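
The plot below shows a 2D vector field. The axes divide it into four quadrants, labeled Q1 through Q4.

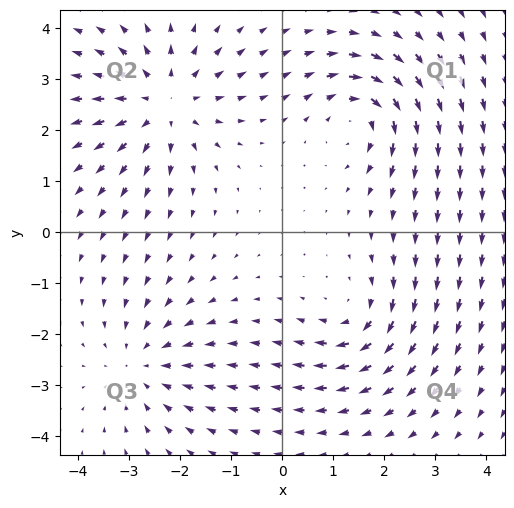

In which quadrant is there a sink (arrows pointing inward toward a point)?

The sink sits at approximately (-2.7, -2.6), which lies in quadrant Q3. The divergence there is about -3, negative as expected for a sink.

Q3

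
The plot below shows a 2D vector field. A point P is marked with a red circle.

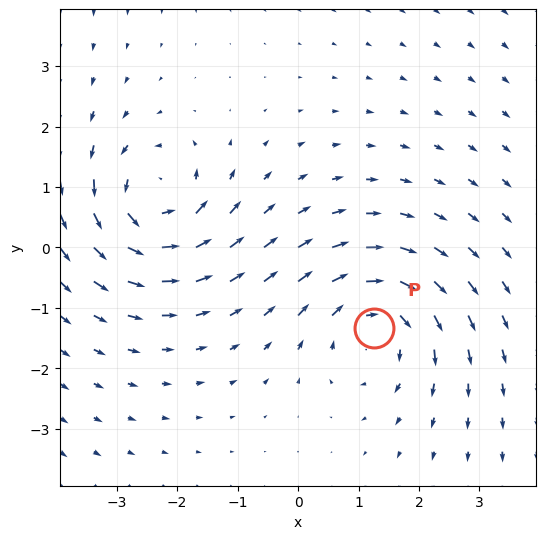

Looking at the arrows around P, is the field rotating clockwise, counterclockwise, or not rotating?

Near P at (1.3, -1.3) the arrows circulate clockwise. The curl (z-component) there is about -4; negative curl means clockwise rotation.

clockwise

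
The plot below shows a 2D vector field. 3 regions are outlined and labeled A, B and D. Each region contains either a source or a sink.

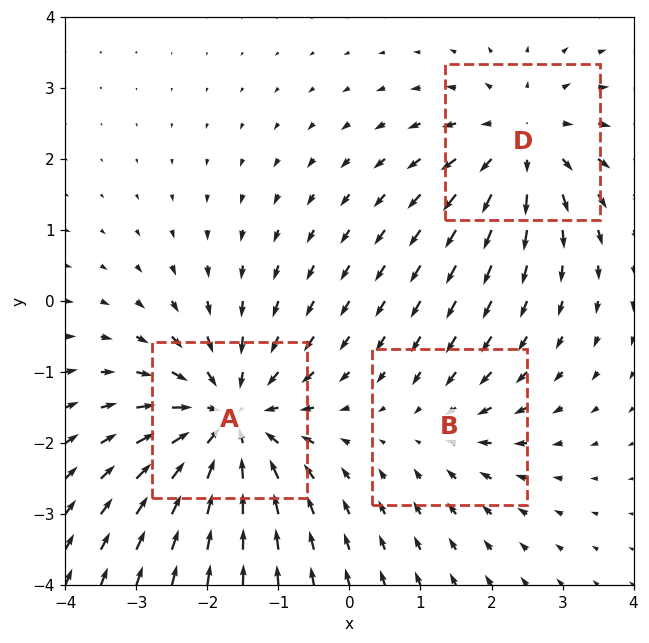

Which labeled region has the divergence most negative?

A

Divergence at each region's feature centre — A: about -5, B: about -2, D: about +4. Region A is most negative.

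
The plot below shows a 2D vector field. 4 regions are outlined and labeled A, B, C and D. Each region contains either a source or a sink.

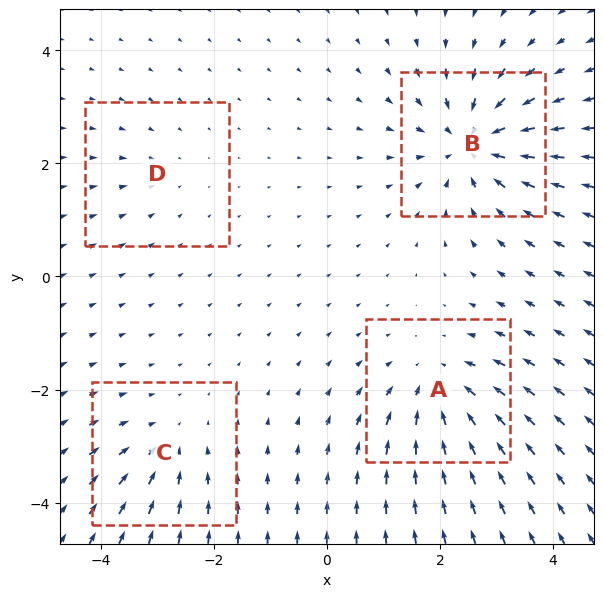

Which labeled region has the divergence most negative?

Divergence at each region's feature centre — A: about -5, B: about -7, C: about -3, D: about -2. Region B is most negative.

B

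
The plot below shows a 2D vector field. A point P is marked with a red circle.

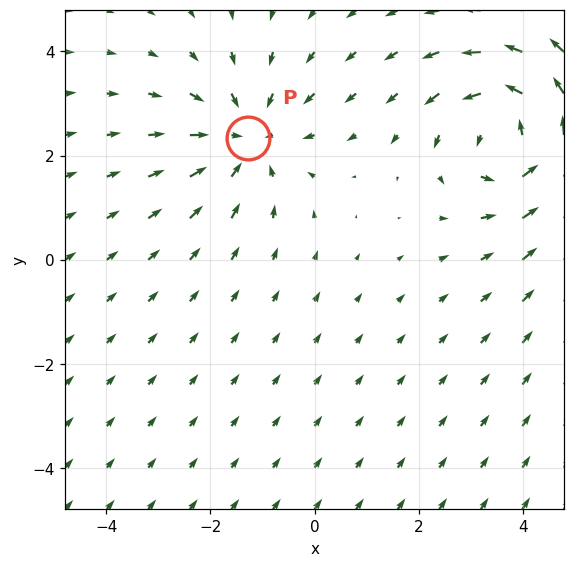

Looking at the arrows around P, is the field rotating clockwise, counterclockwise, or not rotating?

not rotating

Near P at (-1.3, 2.3) the arrows show no circulation. The curl there is ≈0.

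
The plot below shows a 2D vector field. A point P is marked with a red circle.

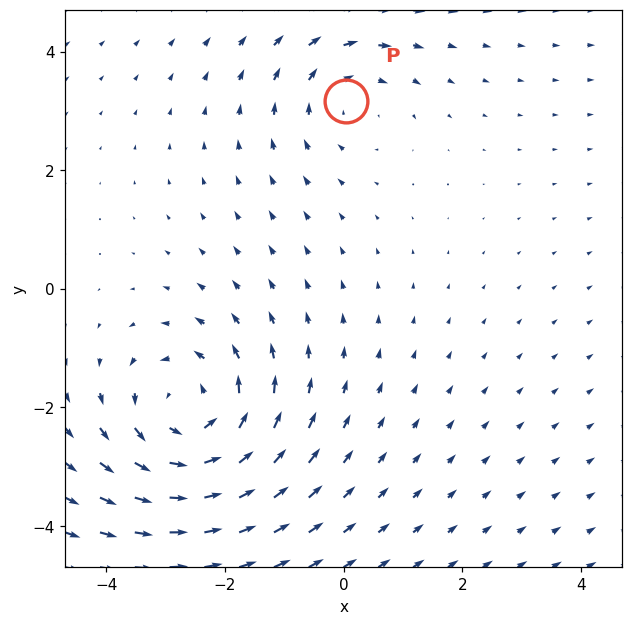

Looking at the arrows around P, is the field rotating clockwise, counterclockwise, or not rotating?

Near P at (0.0, 3.2) the arrows circulate clockwise. The curl (z-component) there is about -3; negative curl means clockwise rotation.

clockwise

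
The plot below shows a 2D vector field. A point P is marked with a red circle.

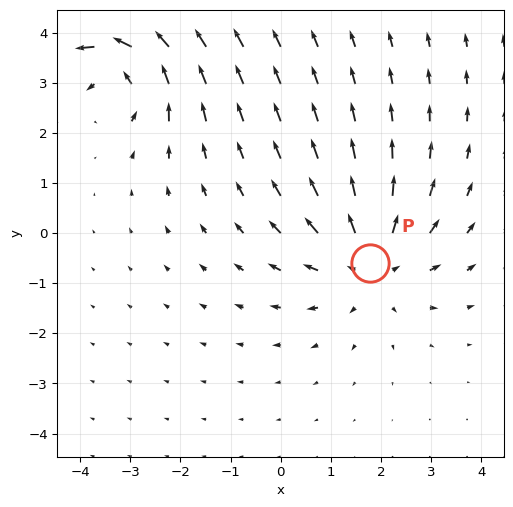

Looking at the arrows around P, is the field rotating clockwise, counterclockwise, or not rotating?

Near P at (1.8, -0.6) the arrows show no circulation. The curl there is ≈0.

not rotating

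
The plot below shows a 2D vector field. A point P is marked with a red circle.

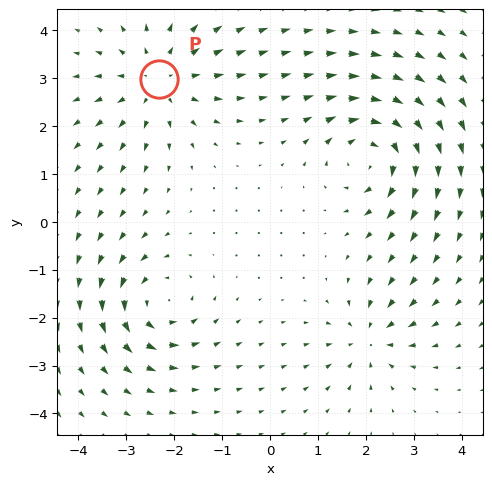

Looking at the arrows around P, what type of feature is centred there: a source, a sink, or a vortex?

source

At P (-2.3, 3.0) the arrows spread outward. Divergence about +4, curl ≈0 — positive divergence with near-zero curl is a source.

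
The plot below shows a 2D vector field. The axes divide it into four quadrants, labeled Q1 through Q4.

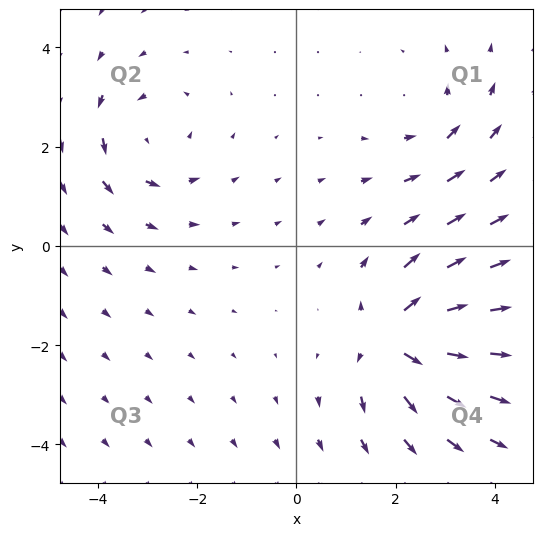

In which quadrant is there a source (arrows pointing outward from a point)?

The source sits at approximately (2.0, -1.9), which lies in quadrant Q4. The divergence there is about +7, positive as expected for a source.

Q4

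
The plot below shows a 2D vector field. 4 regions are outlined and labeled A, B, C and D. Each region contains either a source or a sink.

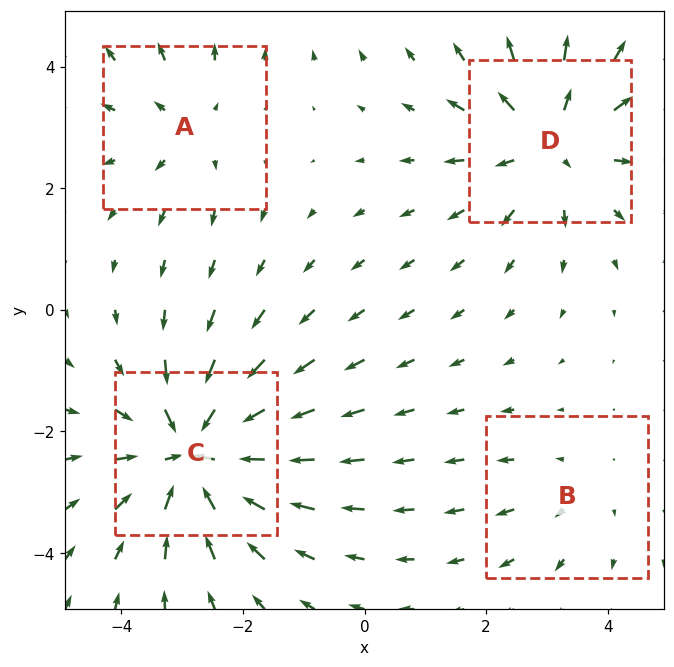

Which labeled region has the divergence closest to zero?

Divergence at each region's feature centre — A: about +3, B: about +2, C: about -6, D: about +5. Region B is closest to zero.

B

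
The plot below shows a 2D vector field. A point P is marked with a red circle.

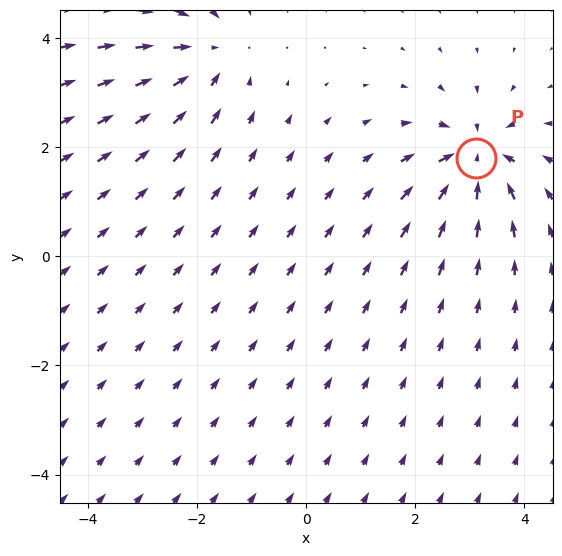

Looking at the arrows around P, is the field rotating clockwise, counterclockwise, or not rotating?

Near P at (3.1, 1.8) the arrows show no circulation. The curl there is ≈0.

not rotating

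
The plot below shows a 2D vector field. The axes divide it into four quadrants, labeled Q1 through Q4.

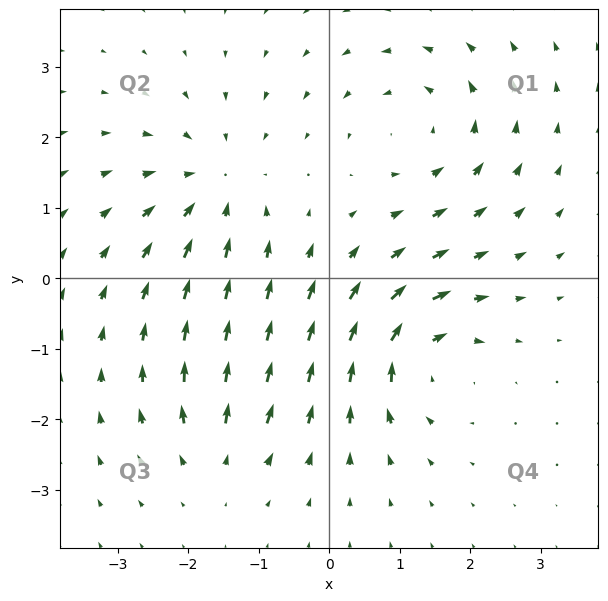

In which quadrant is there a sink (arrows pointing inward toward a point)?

Q2

The sink sits at approximately (-1.6, 1.3), which lies in quadrant Q2. The divergence there is about -4, negative as expected for a sink.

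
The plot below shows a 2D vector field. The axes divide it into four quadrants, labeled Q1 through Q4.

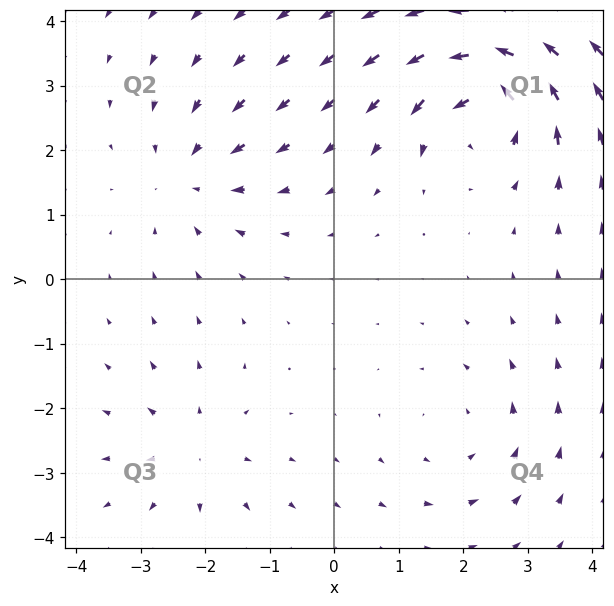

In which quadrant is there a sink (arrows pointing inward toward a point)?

The sink sits at approximately (-2.2, 1.6), which lies in quadrant Q2. The divergence there is about -3, negative as expected for a sink.

Q2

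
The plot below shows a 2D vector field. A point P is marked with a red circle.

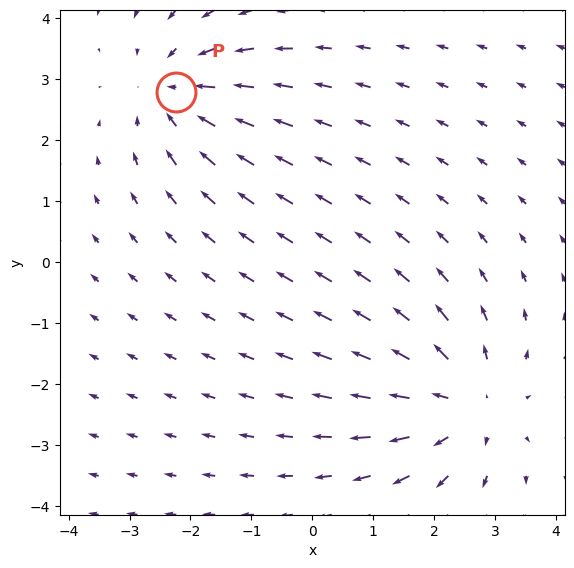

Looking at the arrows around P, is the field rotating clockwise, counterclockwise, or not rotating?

Near P at (-2.2, 2.8) the arrows show no circulation. The curl there is ≈0.

not rotating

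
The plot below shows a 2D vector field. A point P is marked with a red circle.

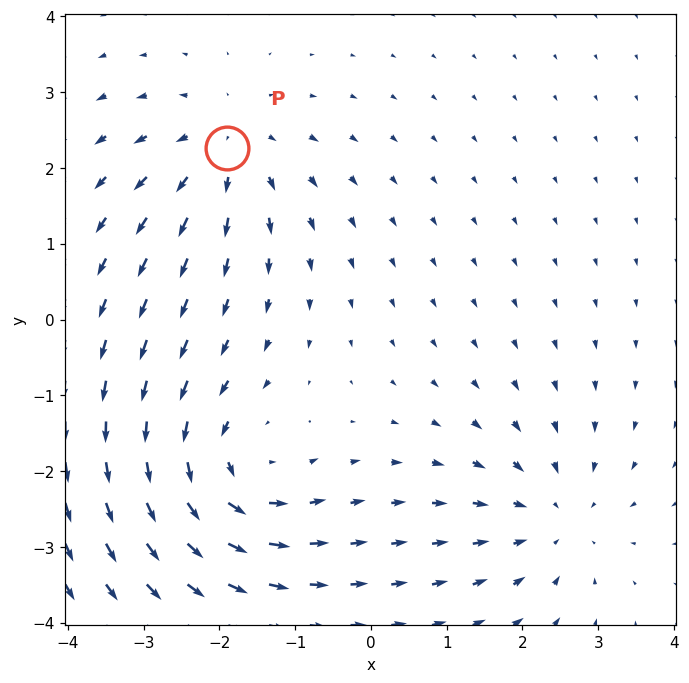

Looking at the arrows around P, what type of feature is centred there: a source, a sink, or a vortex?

source

At P (-1.9, 2.3) the arrows spread outward. Divergence about +3, curl ≈0 — positive divergence with near-zero curl is a source.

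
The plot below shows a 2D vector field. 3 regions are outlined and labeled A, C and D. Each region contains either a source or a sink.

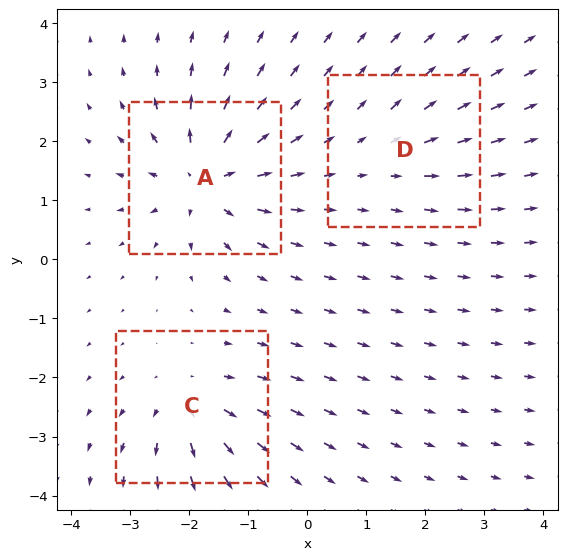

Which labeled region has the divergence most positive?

Divergence at each region's feature centre — A: about +6, C: about +4, D: about +2. Region A is most positive.

A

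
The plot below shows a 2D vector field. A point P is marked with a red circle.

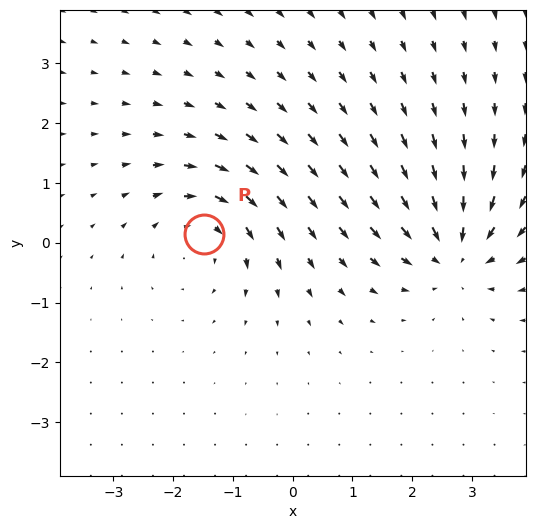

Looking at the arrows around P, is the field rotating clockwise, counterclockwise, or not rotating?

Near P at (-1.5, 0.2) the arrows circulate clockwise. The curl (z-component) there is about -3; negative curl means clockwise rotation.

clockwise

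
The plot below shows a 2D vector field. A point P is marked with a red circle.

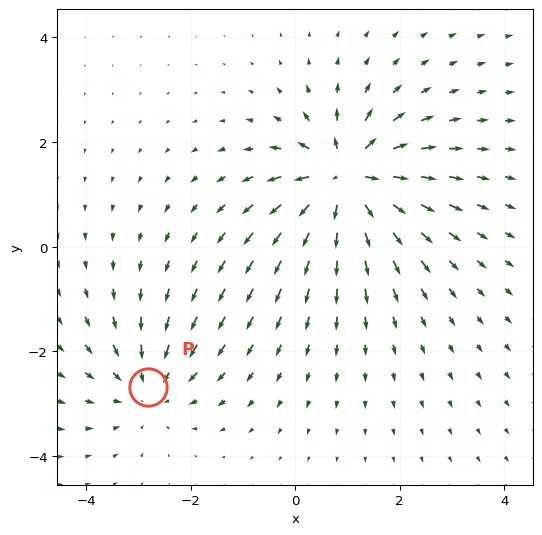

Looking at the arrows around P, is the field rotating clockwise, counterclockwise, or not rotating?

Near P at (-2.8, -2.7) the arrows show no circulation. The curl there is ≈0.

not rotating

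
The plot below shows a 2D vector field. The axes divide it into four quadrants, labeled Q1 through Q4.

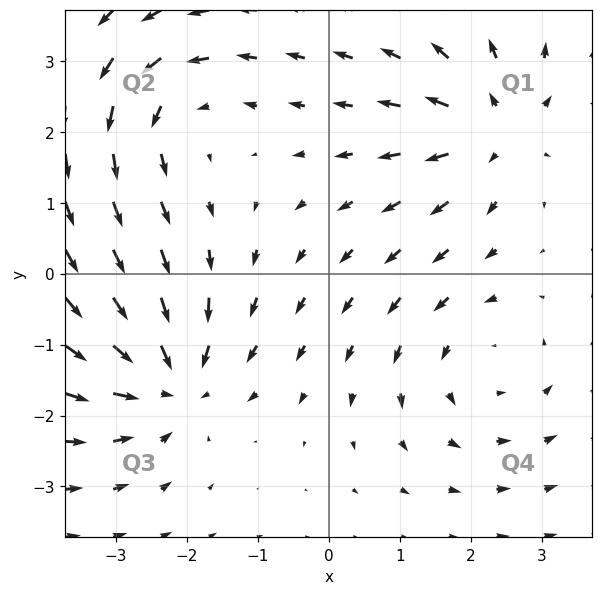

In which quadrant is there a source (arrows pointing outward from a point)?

The source sits at approximately (2.3, 2.1), which lies in quadrant Q1. The divergence there is about +5, positive as expected for a source.

Q1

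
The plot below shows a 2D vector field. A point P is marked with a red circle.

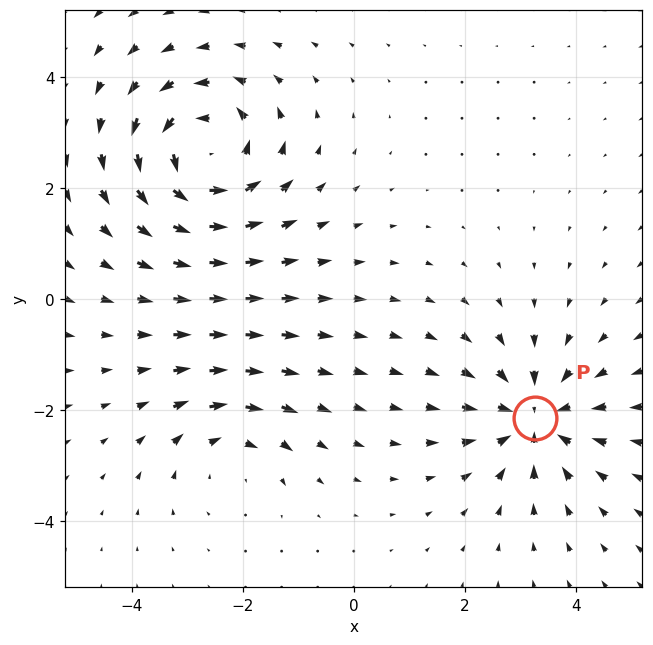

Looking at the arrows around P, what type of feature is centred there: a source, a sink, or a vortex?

sink

At P (3.3, -2.2) the arrows converge inward. Divergence about -4, curl ≈0 — negative divergence with near-zero curl is a sink.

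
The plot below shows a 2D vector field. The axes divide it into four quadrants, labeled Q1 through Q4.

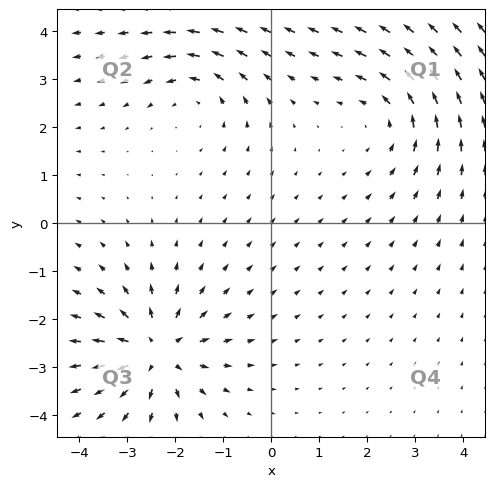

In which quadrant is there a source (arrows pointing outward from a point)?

Q3

The source sits at approximately (-2.4, -2.7), which lies in quadrant Q3. The divergence there is about +5, positive as expected for a source.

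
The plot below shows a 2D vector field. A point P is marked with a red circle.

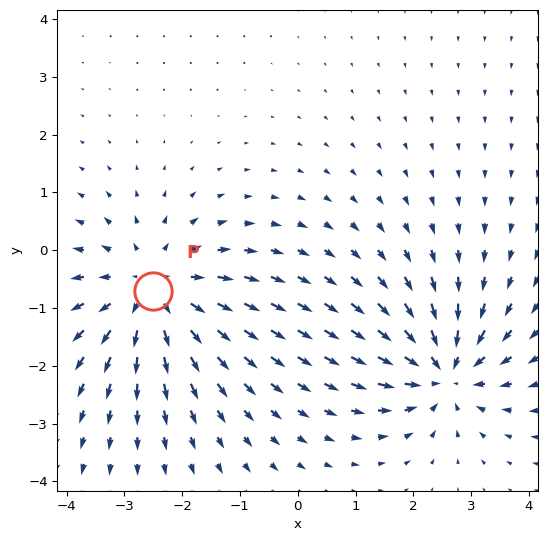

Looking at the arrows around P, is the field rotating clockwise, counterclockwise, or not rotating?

Near P at (-2.5, -0.7) the arrows show no circulation. The curl there is ≈0.

not rotating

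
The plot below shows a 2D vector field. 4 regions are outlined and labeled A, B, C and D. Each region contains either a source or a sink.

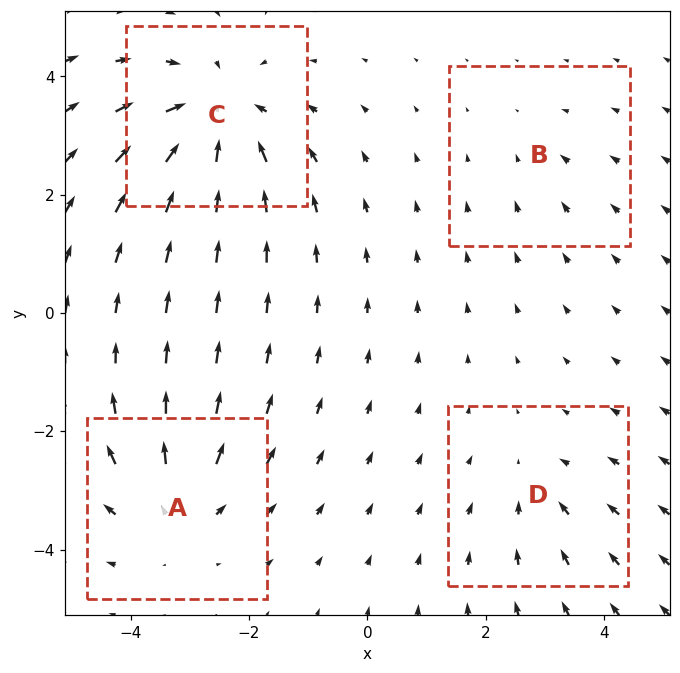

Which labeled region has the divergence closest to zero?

Divergence at each region's feature centre — A: about +4, B: about -2, C: about -6, D: about -3. Region B is closest to zero.

B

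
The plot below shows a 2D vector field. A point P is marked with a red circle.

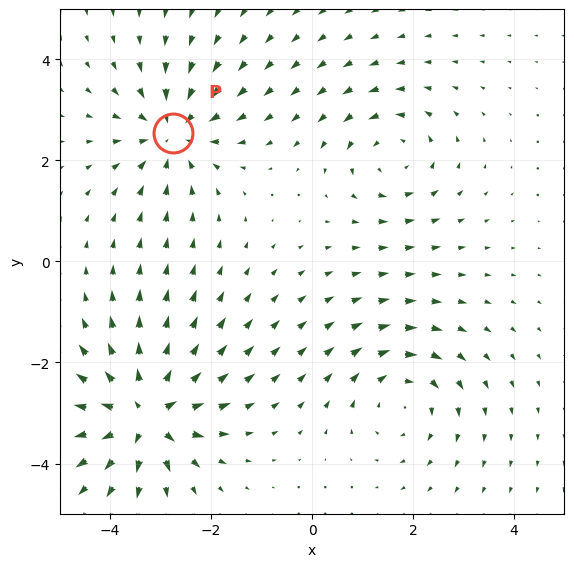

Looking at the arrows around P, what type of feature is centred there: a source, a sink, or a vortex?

sink

At P (-2.8, 2.5) the arrows converge inward. Divergence about -4, curl ≈0 — negative divergence with near-zero curl is a sink.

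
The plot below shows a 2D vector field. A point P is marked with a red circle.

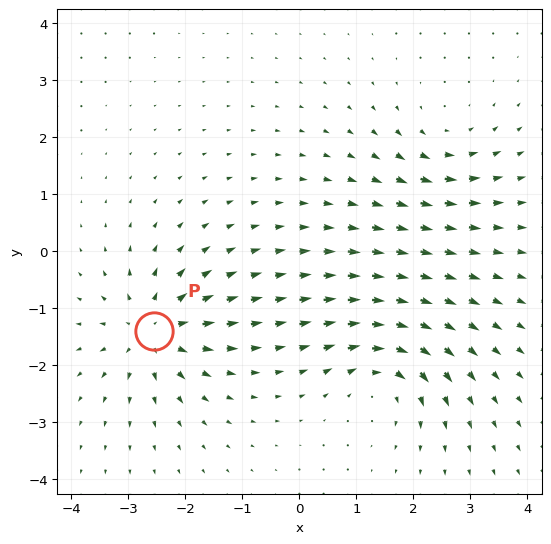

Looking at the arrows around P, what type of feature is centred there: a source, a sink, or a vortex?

At P (-2.6, -1.4) the arrows spread outward. Divergence about +7, curl ≈0 — positive divergence with near-zero curl is a source.

source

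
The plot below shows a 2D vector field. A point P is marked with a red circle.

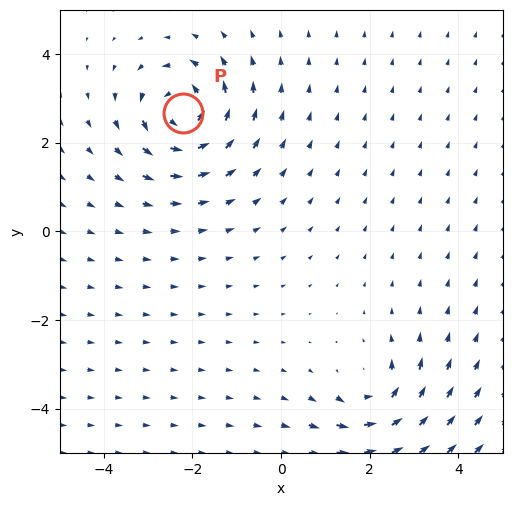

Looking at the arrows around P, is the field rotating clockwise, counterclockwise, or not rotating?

Near P at (-2.2, 2.7) the arrows circulate counterclockwise. The curl (z-component) there is about +6; positive curl means counterclockwise rotation.

counterclockwise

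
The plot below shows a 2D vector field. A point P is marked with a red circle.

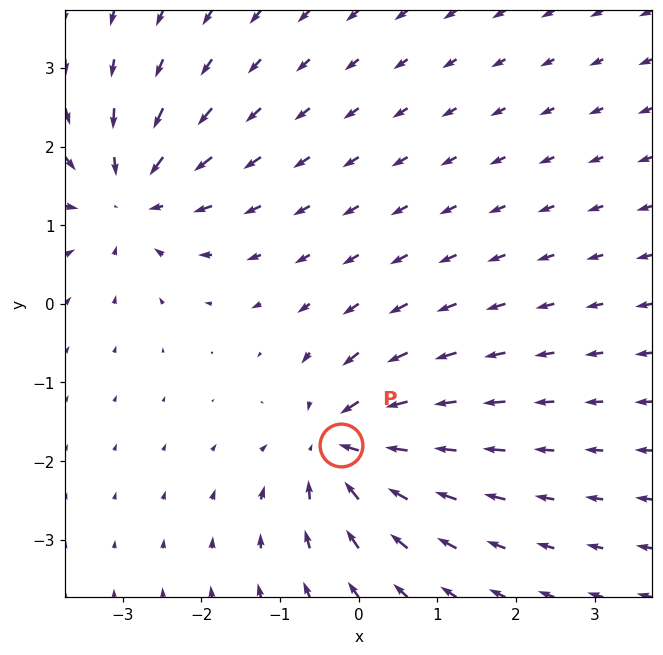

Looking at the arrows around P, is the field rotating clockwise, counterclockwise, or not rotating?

not rotating

Near P at (-0.2, -1.8) the arrows show no circulation. The curl there is ≈0.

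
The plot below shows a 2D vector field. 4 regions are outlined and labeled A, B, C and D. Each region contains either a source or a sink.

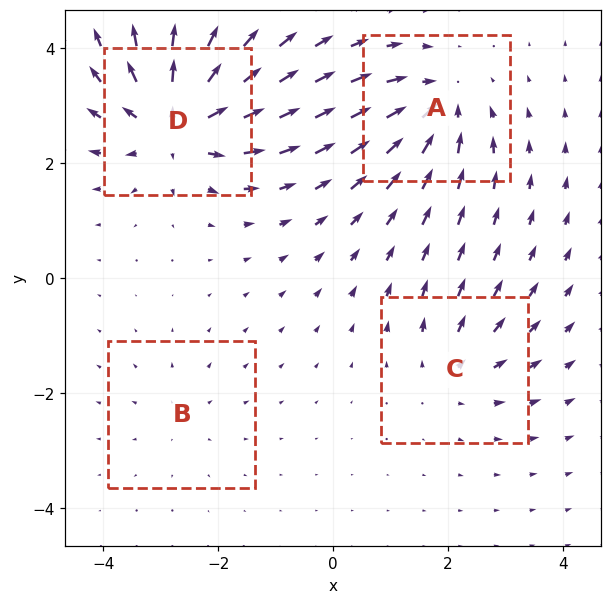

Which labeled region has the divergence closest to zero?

Divergence at each region's feature centre — A: about -6, B: about +2, C: about +4, D: about +8. Region B is closest to zero.

B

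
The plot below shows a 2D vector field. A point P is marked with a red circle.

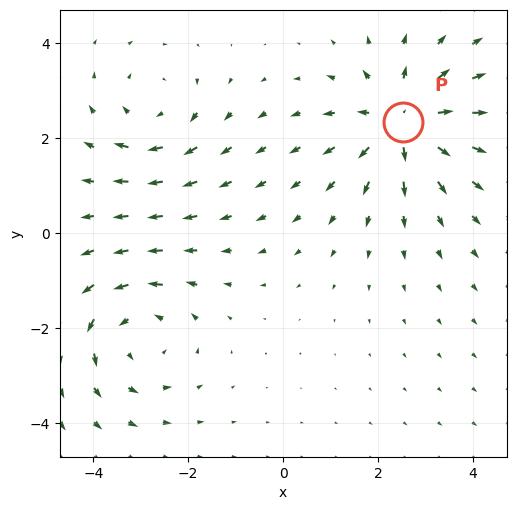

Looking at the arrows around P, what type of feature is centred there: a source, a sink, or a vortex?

source

At P (2.5, 2.3) the arrows spread outward. Divergence about +4, curl ≈0 — positive divergence with near-zero curl is a source.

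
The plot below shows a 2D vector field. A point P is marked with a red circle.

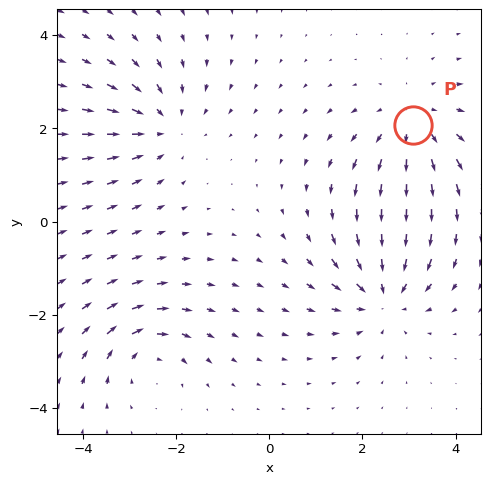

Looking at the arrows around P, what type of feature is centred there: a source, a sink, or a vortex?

At P (3.1, 2.1) the arrows spread outward. Divergence about +3, curl ≈0 — positive divergence with near-zero curl is a source.

source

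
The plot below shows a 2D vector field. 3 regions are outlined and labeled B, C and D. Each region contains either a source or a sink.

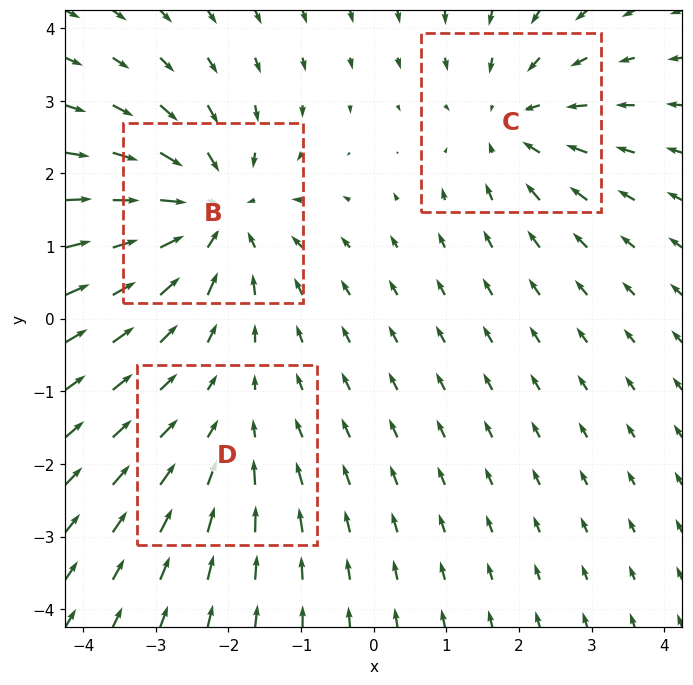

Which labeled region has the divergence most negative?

B

Divergence at each region's feature centre — B: about -4, C: about -3, D: about -2. Region B is most negative.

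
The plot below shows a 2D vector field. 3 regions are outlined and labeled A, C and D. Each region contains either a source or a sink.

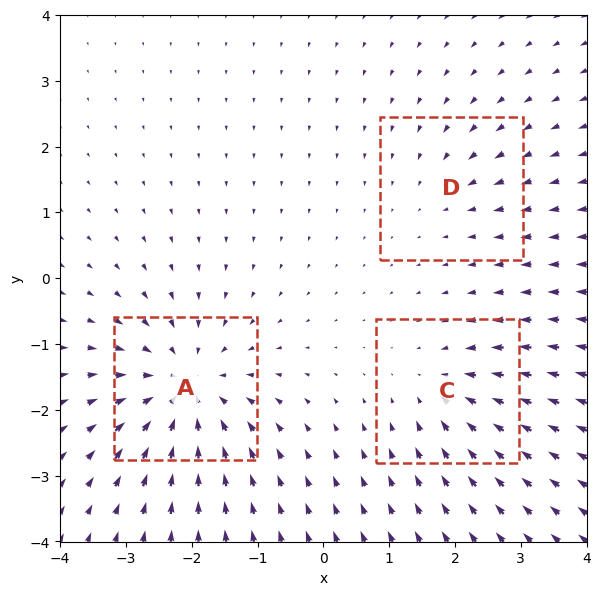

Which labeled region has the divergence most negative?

A

Divergence at each region's feature centre — A: about -5, C: about -3, D: about -2. Region A is most negative.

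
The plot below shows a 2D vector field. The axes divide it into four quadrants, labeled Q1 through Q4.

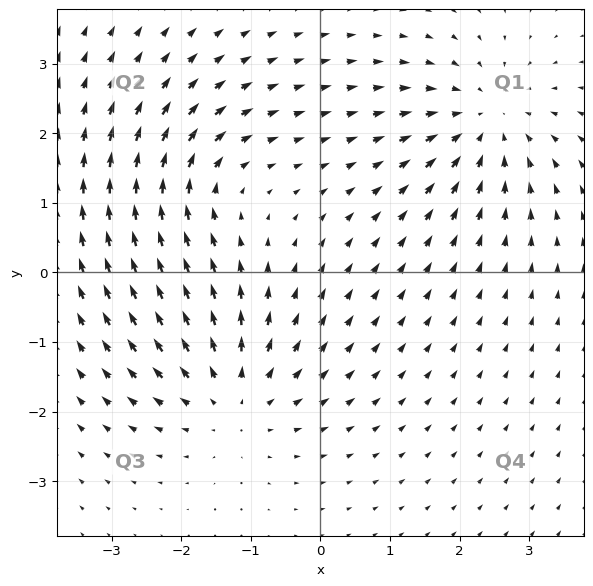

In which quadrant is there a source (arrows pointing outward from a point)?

The source sits at approximately (-1.3, -1.8), which lies in quadrant Q3. The divergence there is about +4, positive as expected for a source.

Q3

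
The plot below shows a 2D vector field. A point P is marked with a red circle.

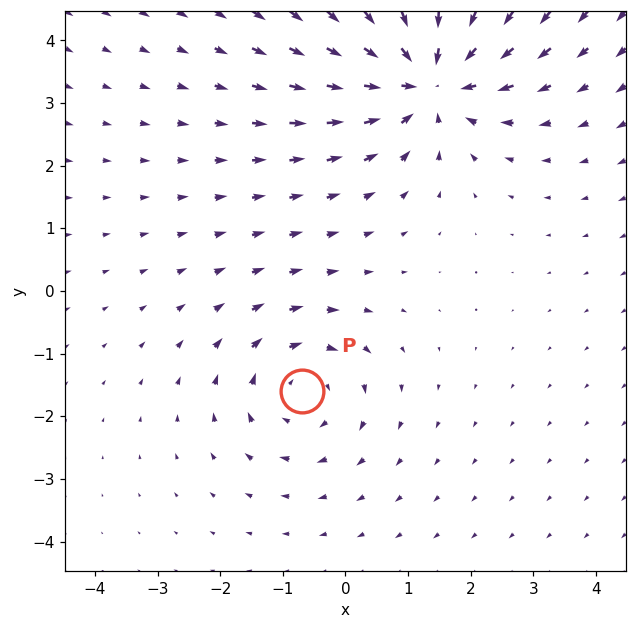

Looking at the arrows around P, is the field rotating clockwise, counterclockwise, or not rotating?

clockwise

Near P at (-0.7, -1.6) the arrows circulate clockwise. The curl (z-component) there is about -3; negative curl means clockwise rotation.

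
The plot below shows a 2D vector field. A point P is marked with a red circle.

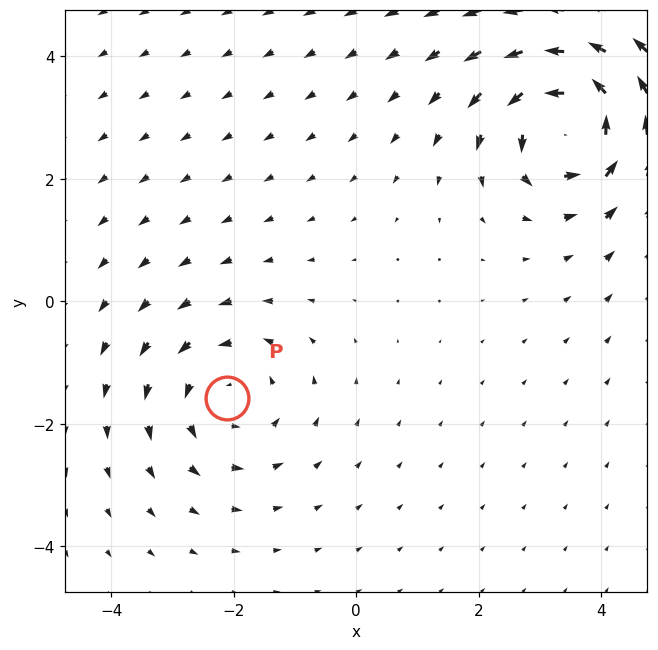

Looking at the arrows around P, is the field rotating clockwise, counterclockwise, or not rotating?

Near P at (-2.1, -1.6) the arrows circulate counterclockwise. The curl (z-component) there is about +3; positive curl means counterclockwise rotation.

counterclockwise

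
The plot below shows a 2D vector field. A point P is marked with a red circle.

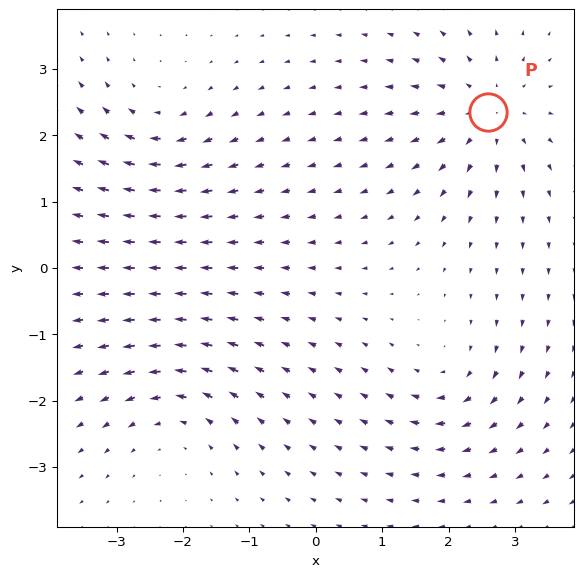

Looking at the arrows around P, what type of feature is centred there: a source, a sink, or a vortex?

At P (2.6, 2.4) the arrows spread outward. Divergence about +5, curl ≈0 — positive divergence with near-zero curl is a source.

source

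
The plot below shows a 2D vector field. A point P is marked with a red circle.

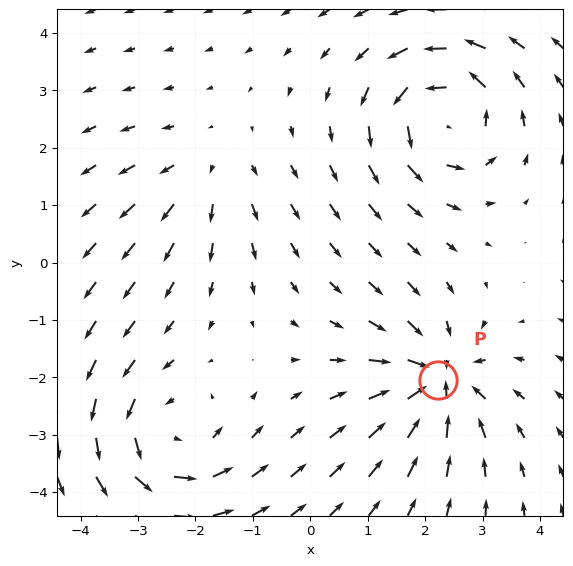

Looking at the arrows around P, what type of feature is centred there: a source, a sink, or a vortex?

sink

At P (2.2, -2.1) the arrows converge inward. Divergence about -6, curl ≈0 — negative divergence with near-zero curl is a sink.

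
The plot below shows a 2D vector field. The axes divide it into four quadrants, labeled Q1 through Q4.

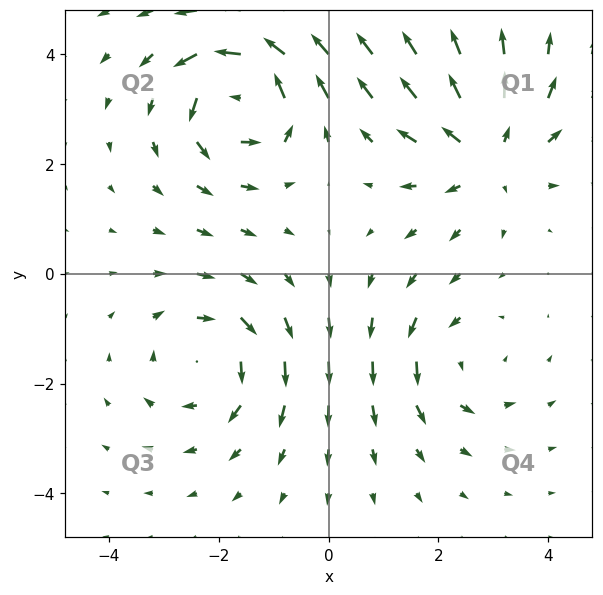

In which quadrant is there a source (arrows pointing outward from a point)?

The source sits at approximately (2.9, 2.2), which lies in quadrant Q1. The divergence there is about +4, positive as expected for a source.

Q1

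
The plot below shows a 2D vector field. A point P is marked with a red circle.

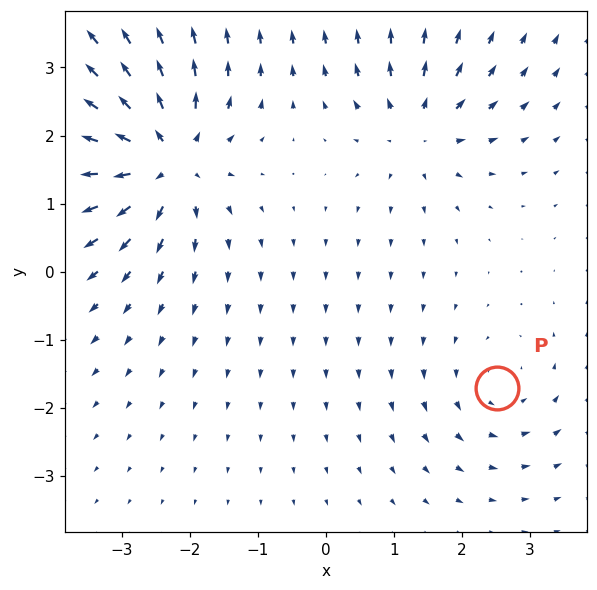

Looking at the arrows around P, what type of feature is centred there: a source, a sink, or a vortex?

vortex

At P (2.5, -1.7) the arrows circulate counterclockwise. Divergence ≈0, curl about +3 — near-zero divergence with nonzero curl is a vortex.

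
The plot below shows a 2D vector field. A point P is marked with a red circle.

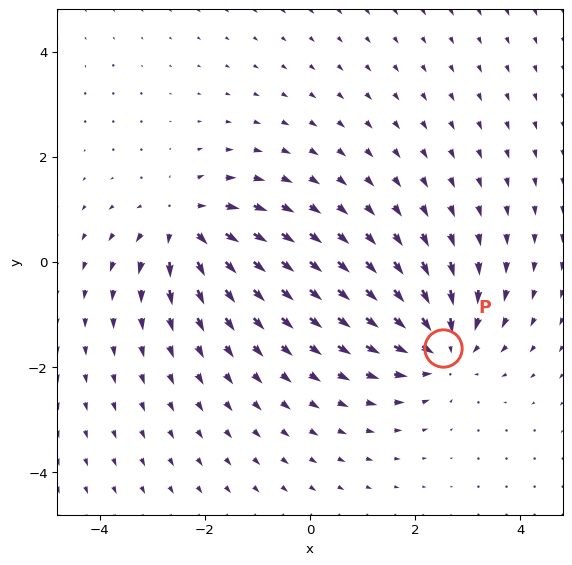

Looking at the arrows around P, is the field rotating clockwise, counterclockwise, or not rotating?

Near P at (2.5, -1.6) the arrows show no circulation. The curl there is ≈0.

not rotating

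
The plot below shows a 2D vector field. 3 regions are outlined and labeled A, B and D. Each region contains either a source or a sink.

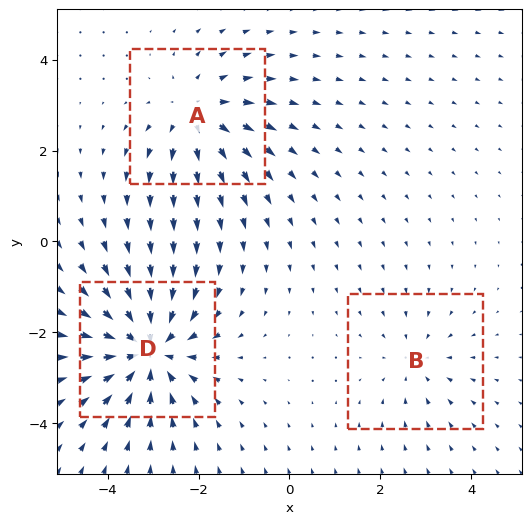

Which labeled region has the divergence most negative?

D

Divergence at each region's feature centre — A: about +3, B: about -2, D: about -5. Region D is most negative.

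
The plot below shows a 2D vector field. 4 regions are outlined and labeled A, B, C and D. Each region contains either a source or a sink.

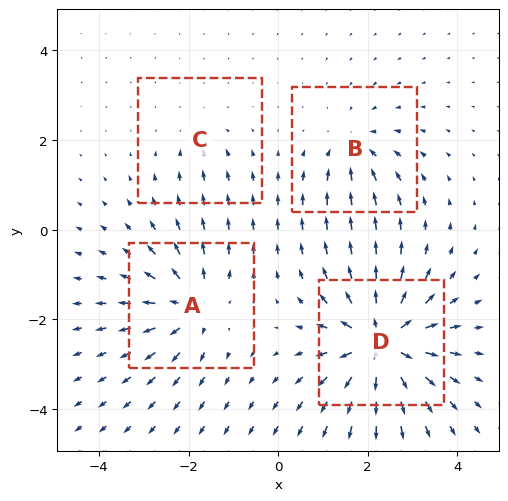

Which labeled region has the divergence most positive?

D

Divergence at each region's feature centre — A: about +6, B: about -4, C: about -2, D: about +9. Region D is most positive.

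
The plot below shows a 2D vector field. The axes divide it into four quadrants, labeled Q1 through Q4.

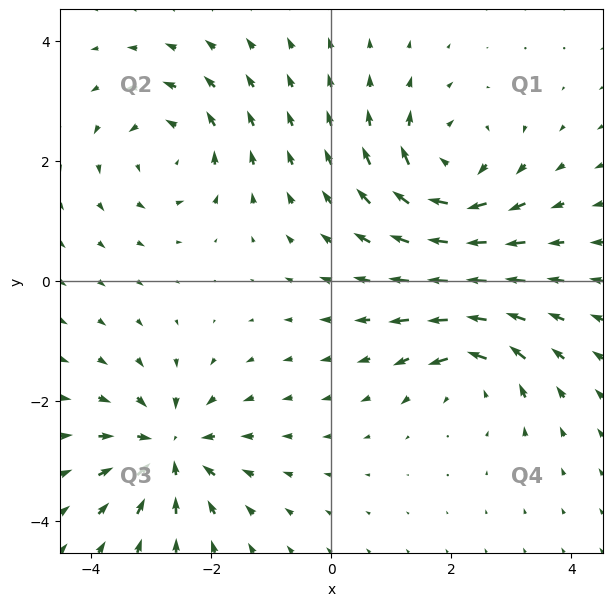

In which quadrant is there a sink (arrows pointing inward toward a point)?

The sink sits at approximately (-2.7, -2.8), which lies in quadrant Q3. The divergence there is about -5, negative as expected for a sink.

Q3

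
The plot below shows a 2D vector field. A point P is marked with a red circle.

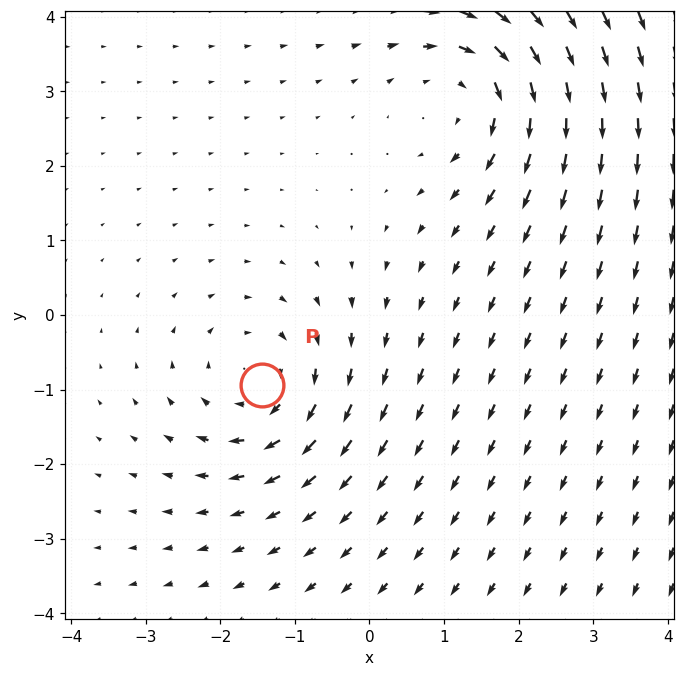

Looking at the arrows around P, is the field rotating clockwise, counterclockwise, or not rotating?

Near P at (-1.4, -0.9) the arrows circulate clockwise. The curl (z-component) there is about -3; negative curl means clockwise rotation.

clockwise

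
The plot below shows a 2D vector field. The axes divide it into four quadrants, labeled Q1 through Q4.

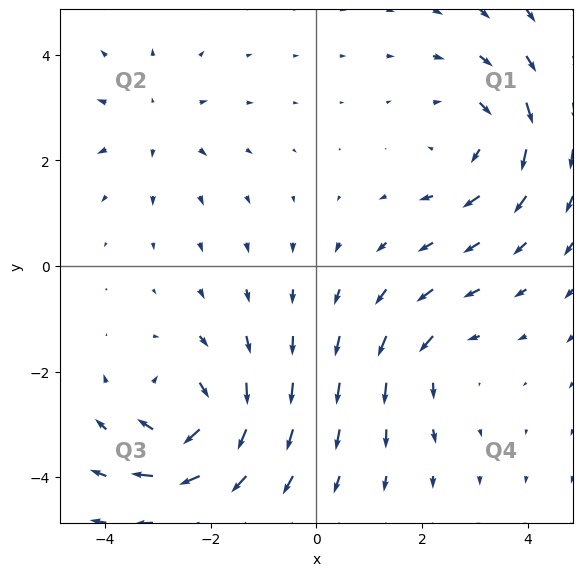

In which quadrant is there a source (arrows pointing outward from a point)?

Q2

The source sits at approximately (-3.1, 2.7), which lies in quadrant Q2. The divergence there is about +3, positive as expected for a source.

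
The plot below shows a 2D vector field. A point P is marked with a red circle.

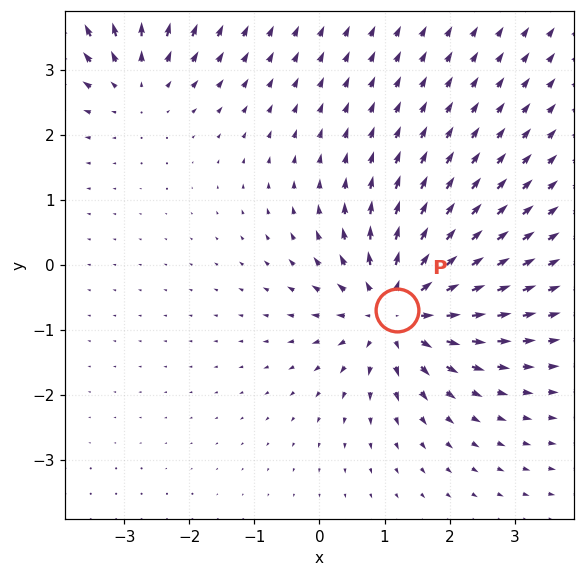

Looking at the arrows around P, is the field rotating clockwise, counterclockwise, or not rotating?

not rotating

Near P at (1.2, -0.7) the arrows show no circulation. The curl there is ≈0.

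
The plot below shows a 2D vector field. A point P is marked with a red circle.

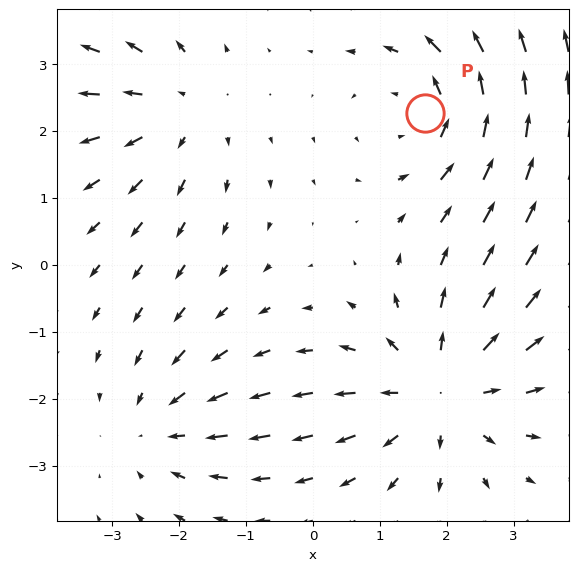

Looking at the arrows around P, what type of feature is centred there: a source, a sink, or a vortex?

At P (1.7, 2.3) the arrows circulate counterclockwise. Divergence ≈0, curl about +3 — near-zero divergence with nonzero curl is a vortex.

vortex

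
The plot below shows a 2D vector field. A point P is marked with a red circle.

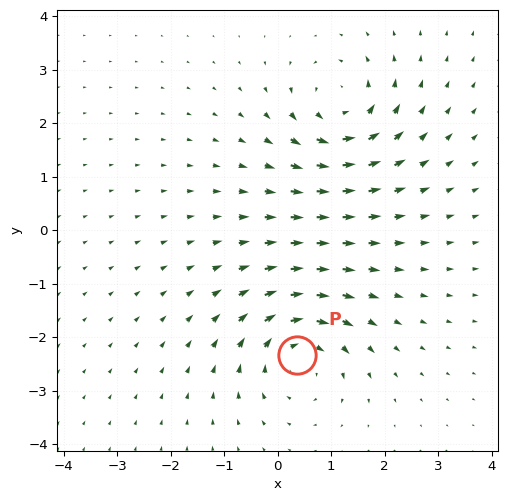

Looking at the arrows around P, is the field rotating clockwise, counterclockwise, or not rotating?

clockwise

Near P at (0.4, -2.3) the arrows circulate clockwise. The curl (z-component) there is about -5; negative curl means clockwise rotation.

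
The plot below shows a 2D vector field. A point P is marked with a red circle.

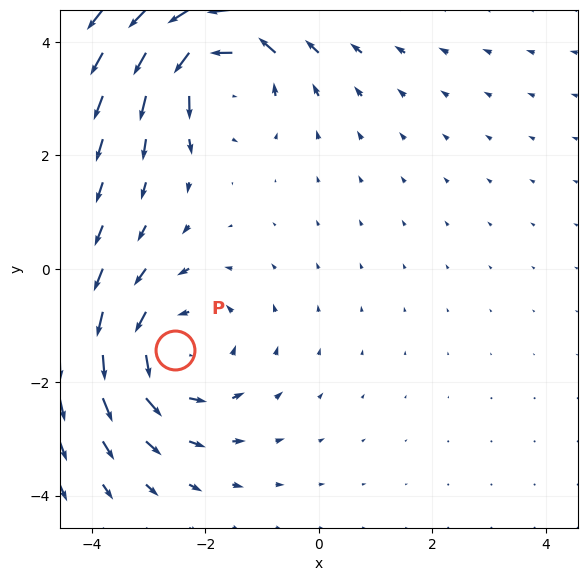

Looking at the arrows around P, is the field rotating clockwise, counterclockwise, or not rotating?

Near P at (-2.5, -1.4) the arrows circulate counterclockwise. The curl (z-component) there is about +4; positive curl means counterclockwise rotation.

counterclockwise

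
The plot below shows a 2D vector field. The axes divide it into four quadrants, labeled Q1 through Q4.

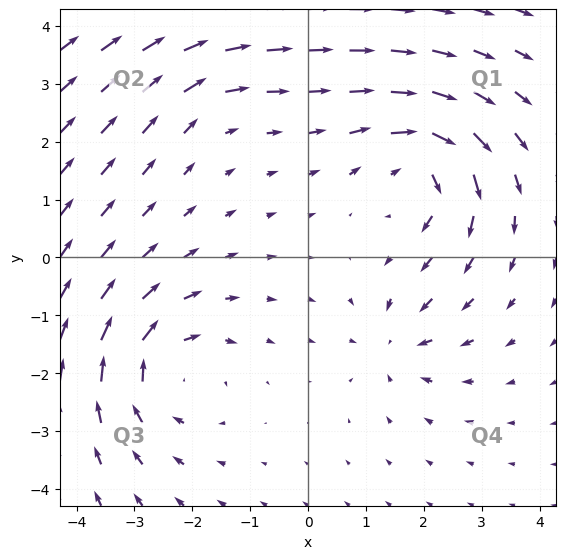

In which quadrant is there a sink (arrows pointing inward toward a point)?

Q4

The sink sits at approximately (1.5, -1.5), which lies in quadrant Q4. The divergence there is about -4, negative as expected for a sink.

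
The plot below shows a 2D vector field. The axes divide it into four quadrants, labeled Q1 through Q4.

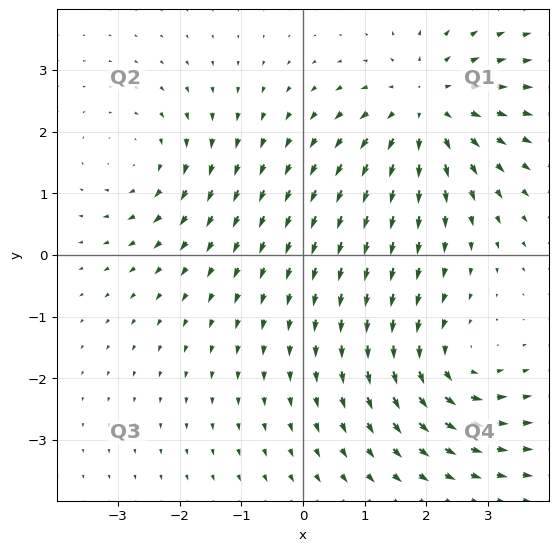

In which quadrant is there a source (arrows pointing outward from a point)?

The source sits at approximately (2.0, 2.4), which lies in quadrant Q1. The divergence there is about +4, positive as expected for a source.

Q1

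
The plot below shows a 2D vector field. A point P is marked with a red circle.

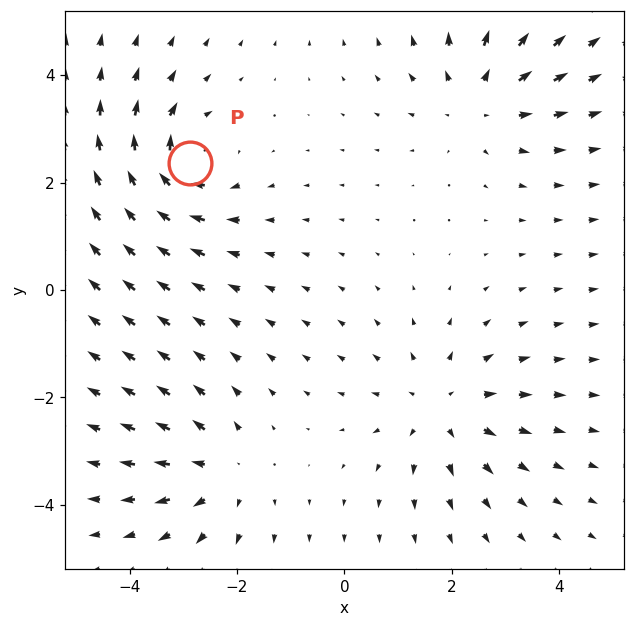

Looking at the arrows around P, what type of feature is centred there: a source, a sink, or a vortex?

vortex

At P (-2.9, 2.4) the arrows circulate clockwise. Divergence ≈0, curl about -5 — near-zero divergence with nonzero curl is a vortex.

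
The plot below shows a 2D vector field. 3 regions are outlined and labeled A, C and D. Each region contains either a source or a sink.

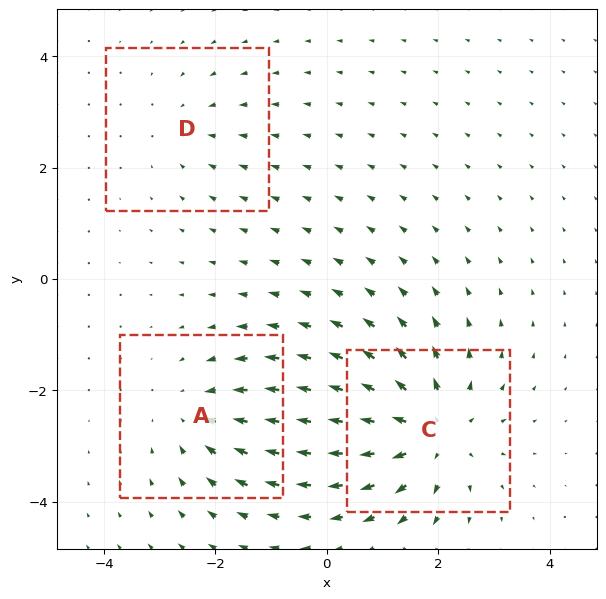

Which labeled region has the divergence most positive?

Divergence at each region's feature centre — A: about -3, C: about +4, D: about -2. Region C is most positive.

C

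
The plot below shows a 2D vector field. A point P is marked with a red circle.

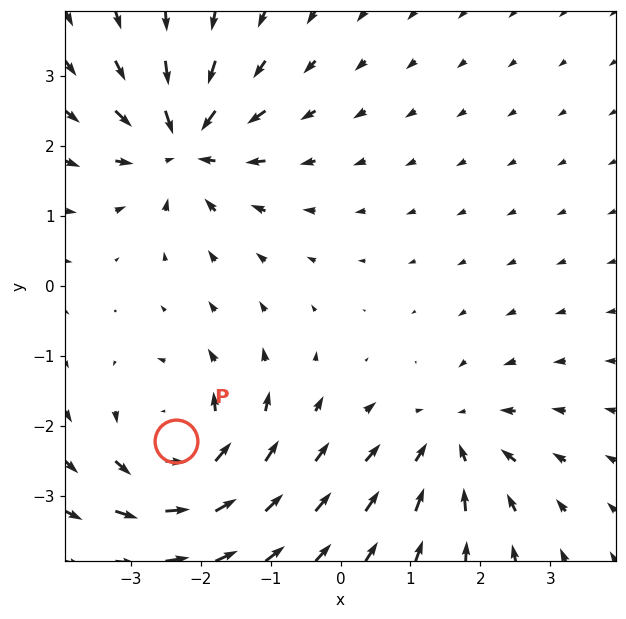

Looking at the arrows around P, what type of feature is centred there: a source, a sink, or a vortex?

vortex

At P (-2.4, -2.2) the arrows circulate counterclockwise. Divergence ≈0, curl about +6 — near-zero divergence with nonzero curl is a vortex.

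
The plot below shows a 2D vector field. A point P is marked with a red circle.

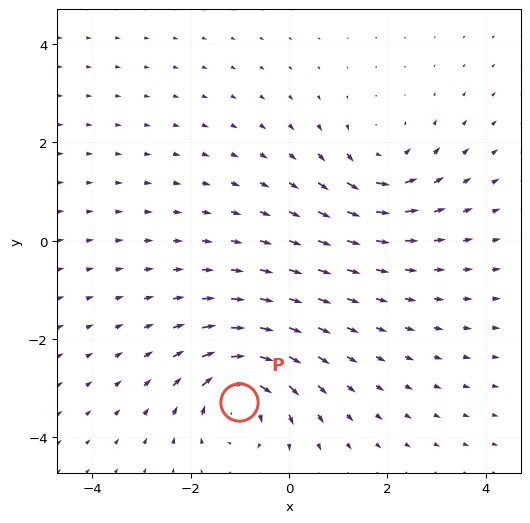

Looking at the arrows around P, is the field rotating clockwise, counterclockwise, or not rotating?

Near P at (-1.0, -3.3) the arrows circulate clockwise. The curl (z-component) there is about -6; negative curl means clockwise rotation.

clockwise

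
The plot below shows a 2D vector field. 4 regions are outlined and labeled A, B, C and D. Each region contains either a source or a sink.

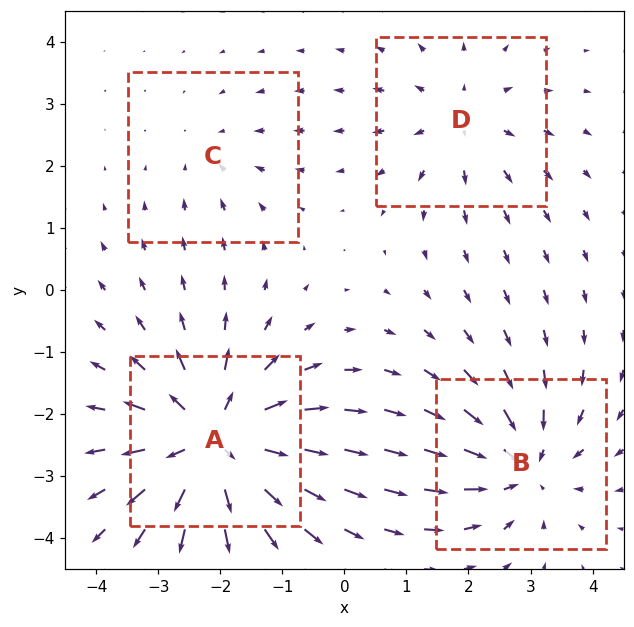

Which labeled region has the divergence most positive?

A

Divergence at each region's feature centre — A: about +7, B: about -5, C: about -2, D: about +3. Region A is most positive.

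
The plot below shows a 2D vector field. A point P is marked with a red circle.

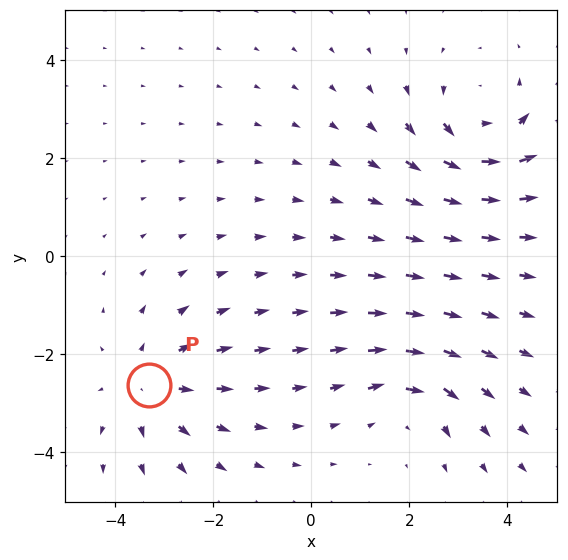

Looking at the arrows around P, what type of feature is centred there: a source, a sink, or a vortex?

At P (-3.3, -2.6) the arrows spread outward. Divergence about +3, curl ≈0 — positive divergence with near-zero curl is a source.

source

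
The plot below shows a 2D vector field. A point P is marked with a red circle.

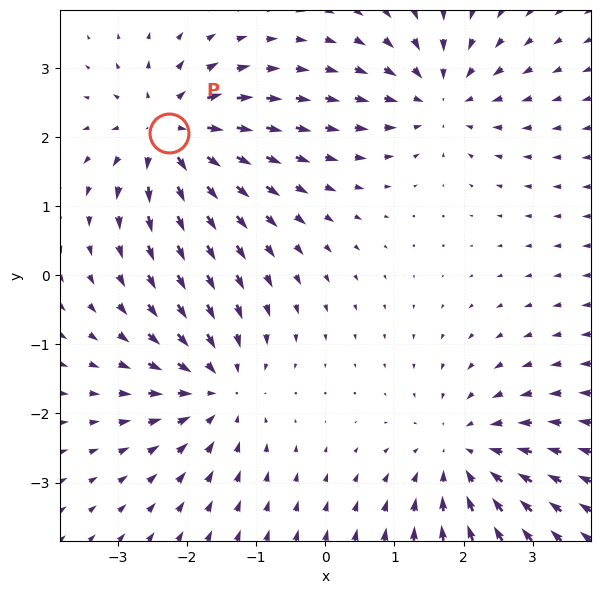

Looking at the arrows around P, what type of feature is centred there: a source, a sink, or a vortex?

At P (-2.3, 2.1) the arrows spread outward. Divergence about +7, curl ≈0 — positive divergence with near-zero curl is a source.

source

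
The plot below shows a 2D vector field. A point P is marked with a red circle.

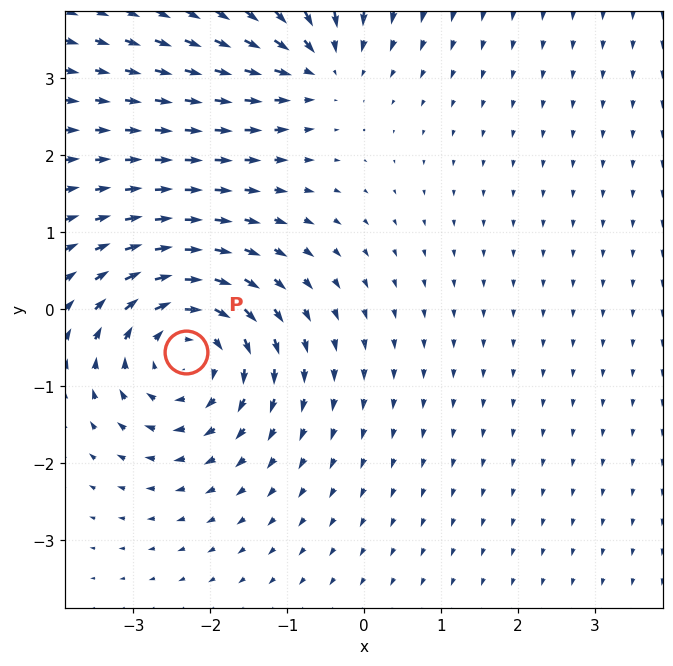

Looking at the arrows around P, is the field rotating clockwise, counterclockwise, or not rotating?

clockwise

Near P at (-2.3, -0.6) the arrows circulate clockwise. The curl (z-component) there is about -4; negative curl means clockwise rotation.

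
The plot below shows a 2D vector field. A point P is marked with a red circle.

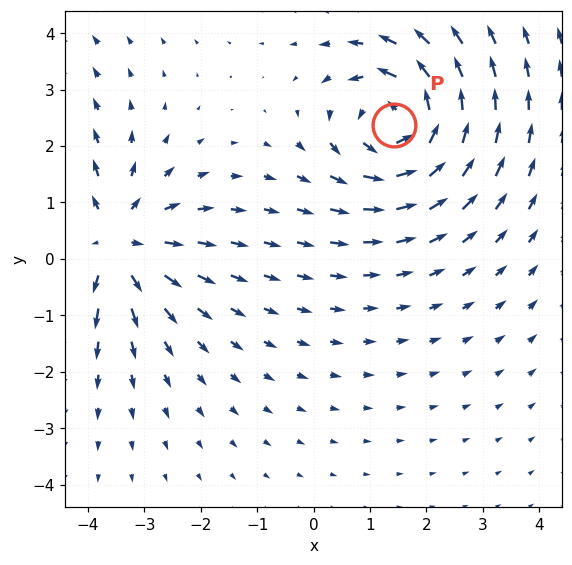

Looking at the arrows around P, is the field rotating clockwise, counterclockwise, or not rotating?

Near P at (1.4, 2.4) the arrows circulate counterclockwise. The curl (z-component) there is about +4; positive curl means counterclockwise rotation.

counterclockwise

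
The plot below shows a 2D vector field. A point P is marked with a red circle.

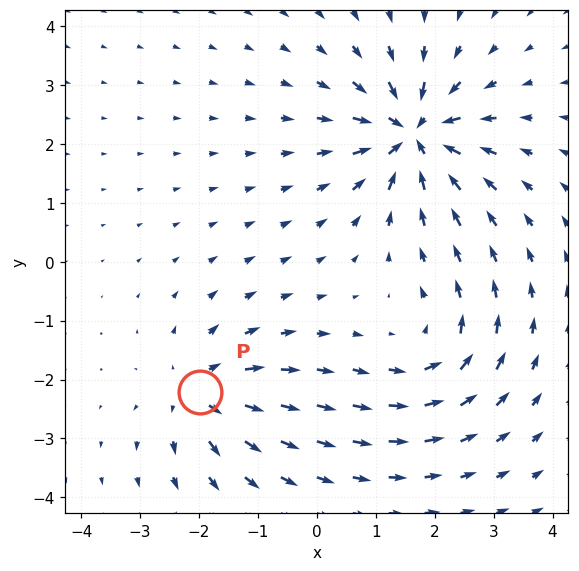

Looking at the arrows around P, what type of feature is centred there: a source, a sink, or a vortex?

At P (-2.0, -2.2) the arrows spread outward. Divergence about +4, curl ≈0 — positive divergence with near-zero curl is a source.

source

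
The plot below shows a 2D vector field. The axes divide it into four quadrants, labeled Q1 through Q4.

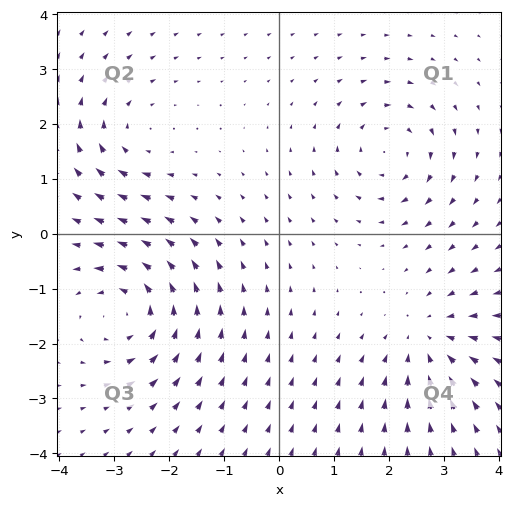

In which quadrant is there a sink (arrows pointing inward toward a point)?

Q4

The sink sits at approximately (2.7, -1.9), which lies in quadrant Q4. The divergence there is about -3, negative as expected for a sink.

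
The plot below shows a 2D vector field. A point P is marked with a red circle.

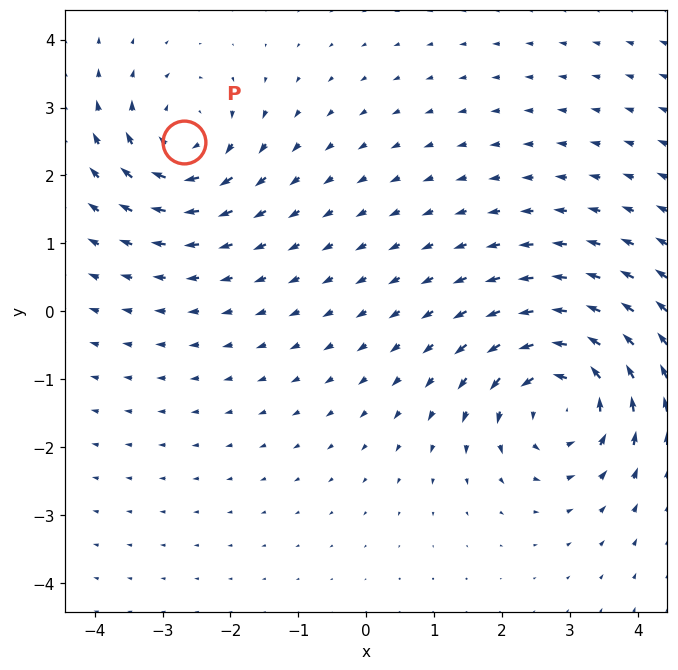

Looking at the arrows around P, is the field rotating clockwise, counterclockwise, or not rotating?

Near P at (-2.7, 2.5) the arrows circulate clockwise. The curl (z-component) there is about -5; negative curl means clockwise rotation.

clockwise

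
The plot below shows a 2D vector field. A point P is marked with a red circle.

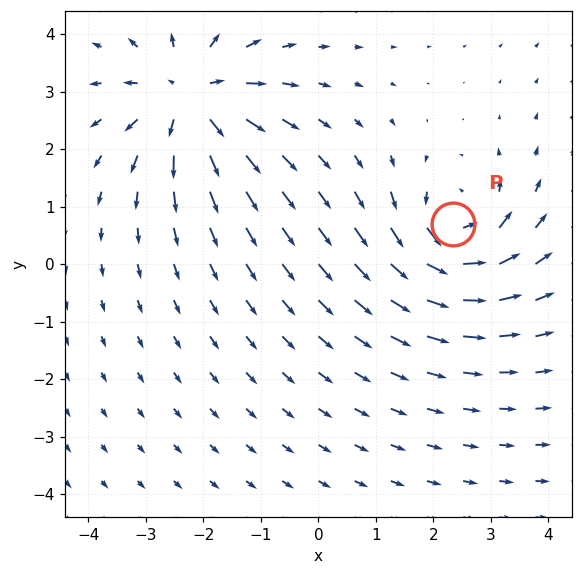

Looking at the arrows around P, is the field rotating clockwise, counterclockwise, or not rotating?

Near P at (2.3, 0.7) the arrows circulate counterclockwise. The curl (z-component) there is about +4; positive curl means counterclockwise rotation.

counterclockwise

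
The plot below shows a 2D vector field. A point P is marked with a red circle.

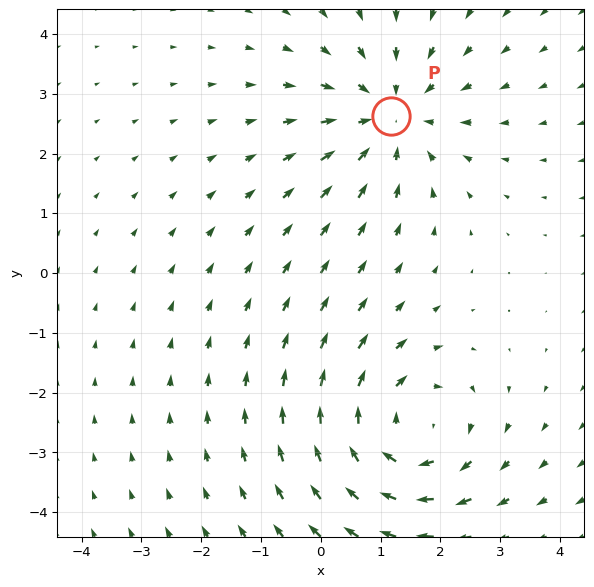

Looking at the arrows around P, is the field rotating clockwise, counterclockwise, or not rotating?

Near P at (1.2, 2.6) the arrows show no circulation. The curl there is ≈0.

not rotating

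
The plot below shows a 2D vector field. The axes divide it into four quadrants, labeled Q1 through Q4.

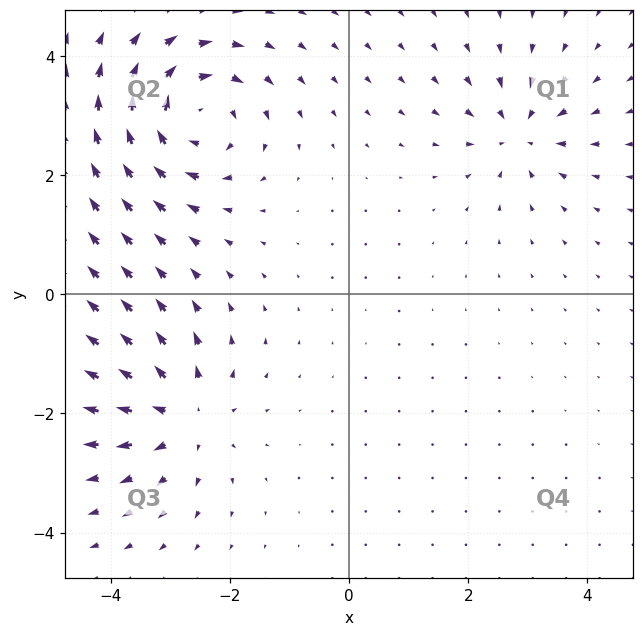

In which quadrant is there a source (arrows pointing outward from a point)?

The source sits at approximately (-2.8, -2.1), which lies in quadrant Q3. The divergence there is about +4, positive as expected for a source.

Q3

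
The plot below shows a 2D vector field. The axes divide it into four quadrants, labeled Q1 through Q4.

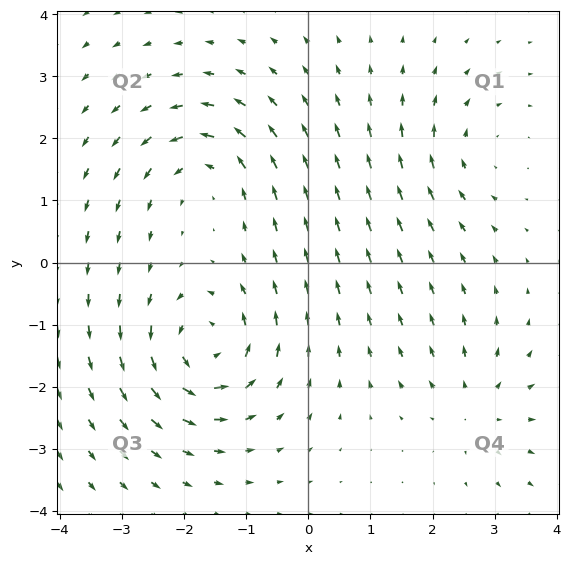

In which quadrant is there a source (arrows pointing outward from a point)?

The source sits at approximately (2.7, -2.3), which lies in quadrant Q4. The divergence there is about +3, positive as expected for a source.

Q4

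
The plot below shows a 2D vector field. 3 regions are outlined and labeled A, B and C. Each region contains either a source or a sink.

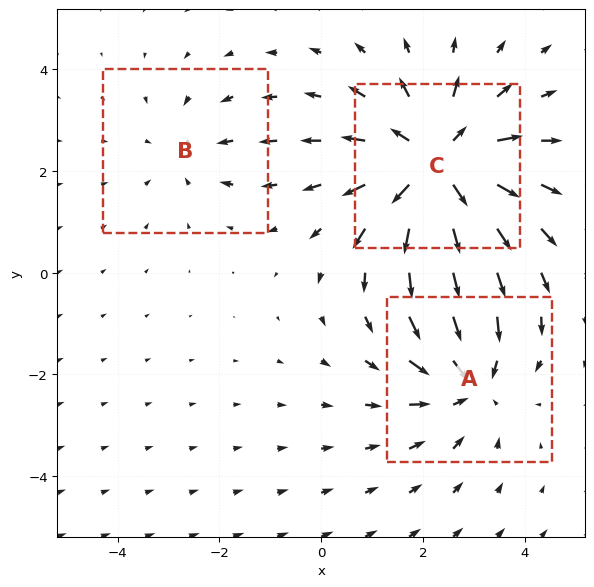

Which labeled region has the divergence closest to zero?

Divergence at each region's feature centre — A: about -3, B: about -2, C: about +4. Region B is closest to zero.

B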